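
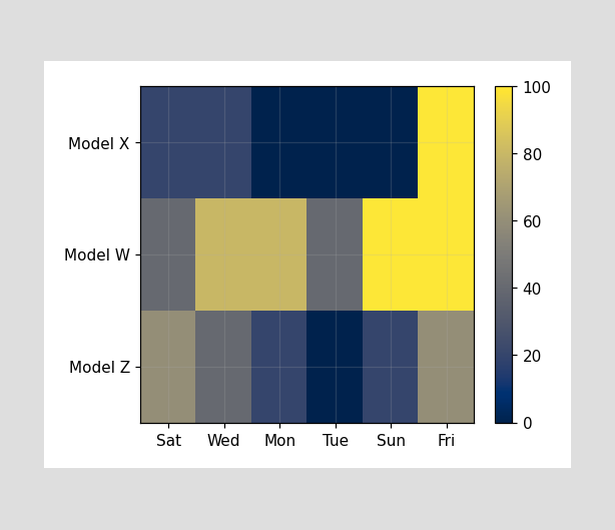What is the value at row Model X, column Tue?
Matching cell (Model X, Tue) against the colorbar gives 0.

0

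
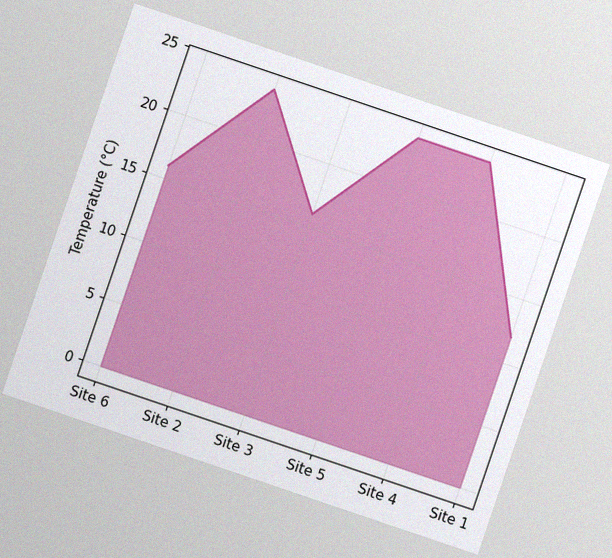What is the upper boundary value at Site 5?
24°C

The chart is tilted about 19° clockwise, with some photo noise. At Site 5 the upper boundary is at 24°C.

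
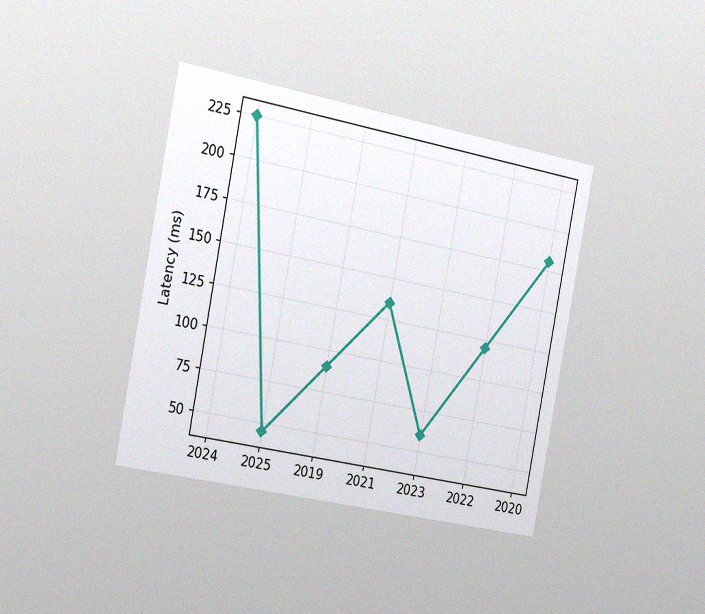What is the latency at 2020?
The chart is tilted about 11° clockwise and viewed slightly from the left, with some photo noise. At 2020, the line is at 180ms.

180ms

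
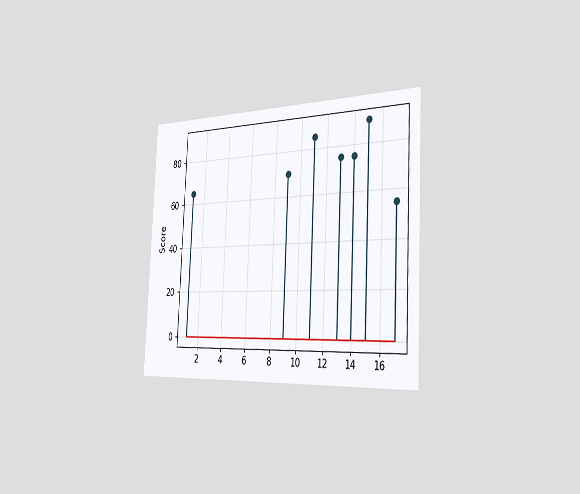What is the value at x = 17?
The chart is tilted about 3° clockwise and viewed slightly from the right. The stem at x=17 reaches 55.

55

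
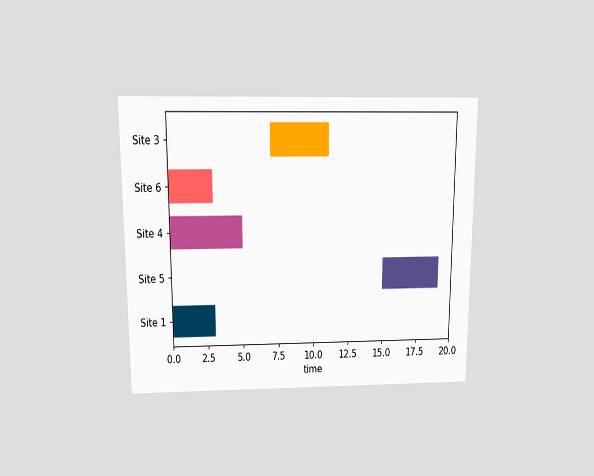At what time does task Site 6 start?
The chart is viewed slightly from above. The Site 6 bar begins at t=0.

0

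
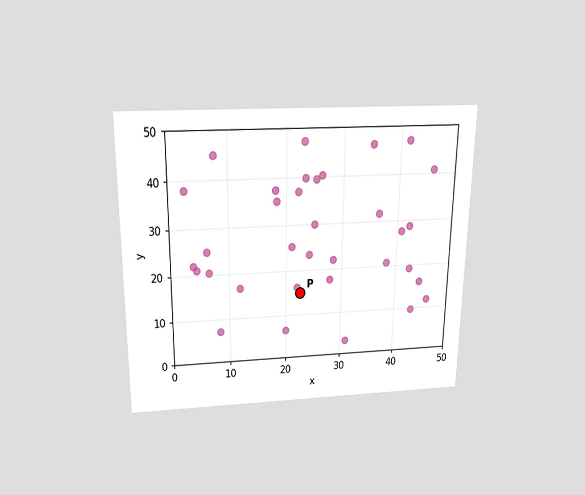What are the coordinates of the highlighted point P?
(22.5, 15)

The chart is viewed slightly from above. Following the gridlines from P to each axis, P sits at (22.5, 15).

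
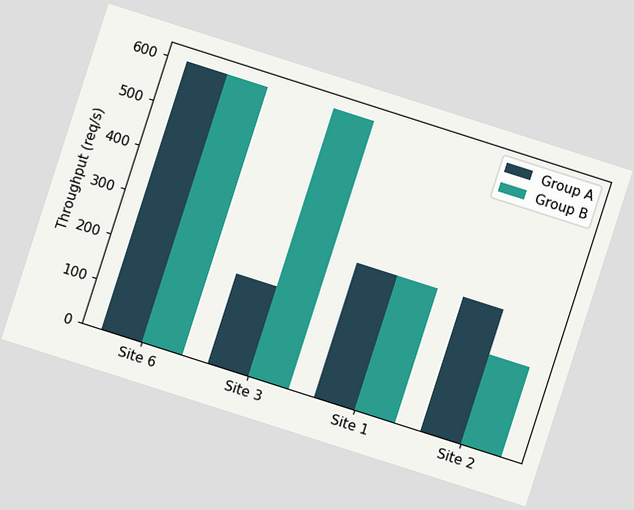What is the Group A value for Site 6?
The chart is tilted about 18° clockwise. The Group A bar at Site 6 reaches 600req/s on the y-axis.

600req/s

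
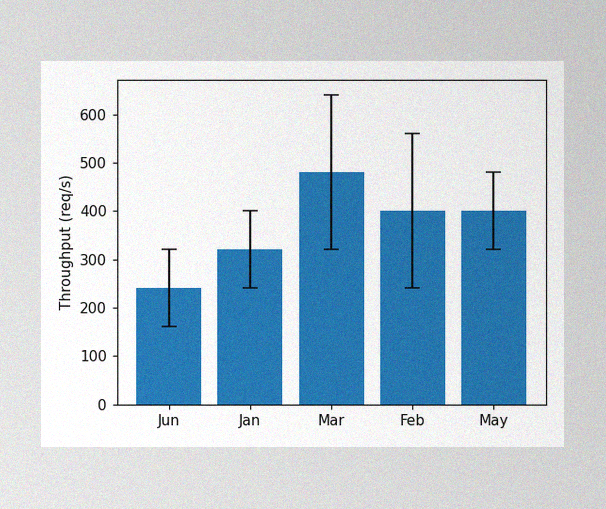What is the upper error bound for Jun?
320req/s

The image has some photo noise and uneven lighting. The Jun bar's upper whisker reaches 320req/s.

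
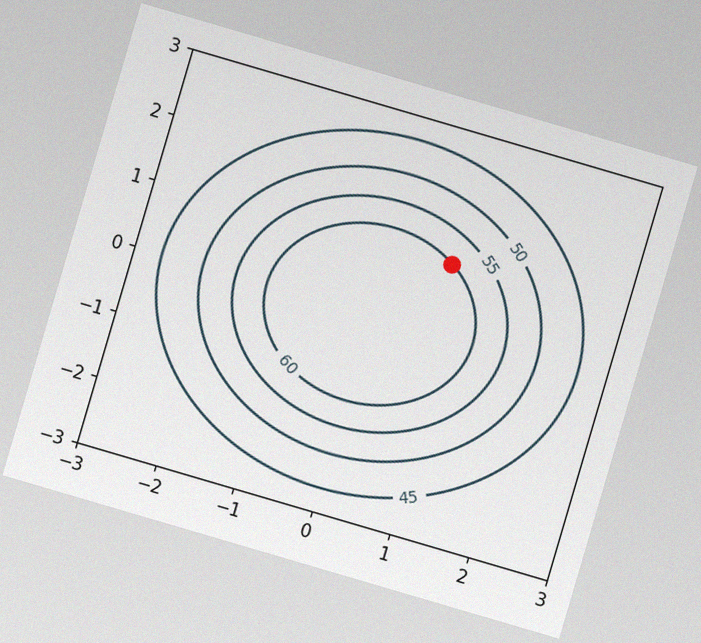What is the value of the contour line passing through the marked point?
60

The chart is tilted about 16° clockwise, with some photo noise. The marked point sits on the contour labelled 60.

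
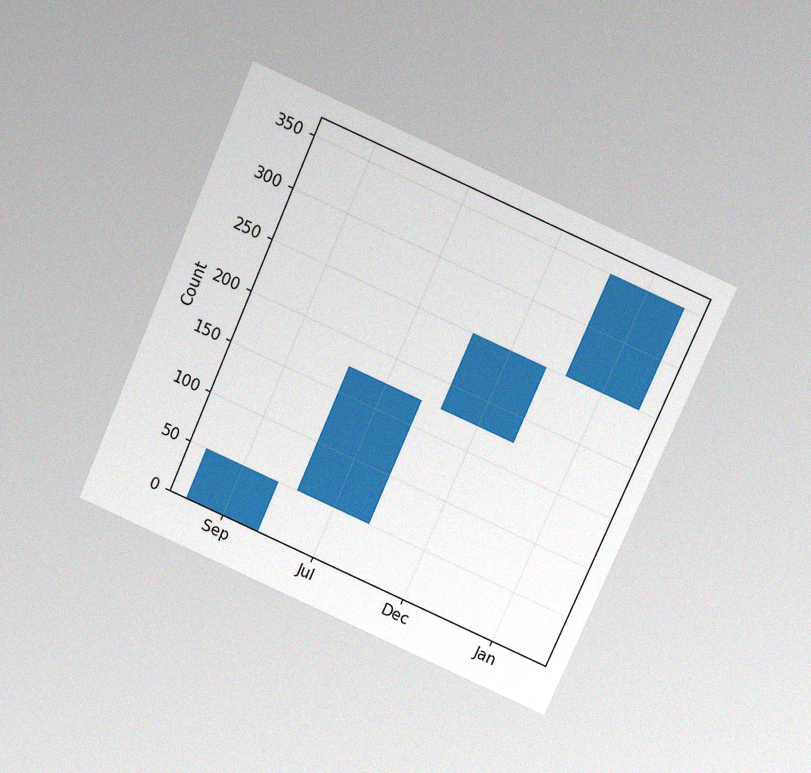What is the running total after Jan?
The chart is tilted about 24° clockwise and viewed slightly from above, with some photo noise. After Jan the running total reaches 350.

350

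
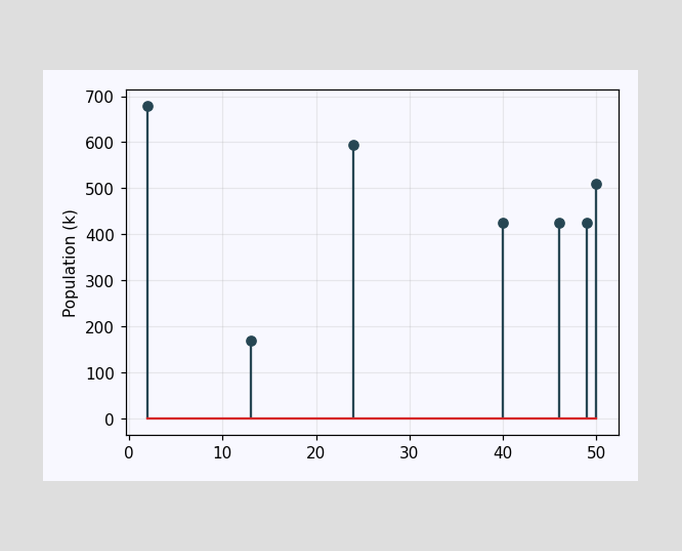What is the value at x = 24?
The stem at x=24 reaches 595k.

595k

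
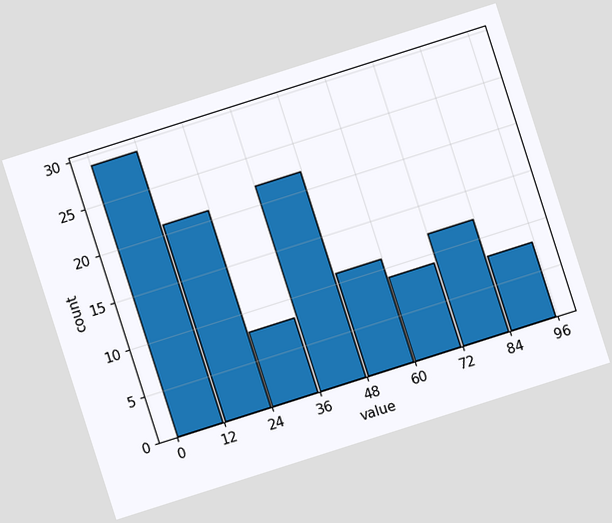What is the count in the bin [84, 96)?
The chart is tilted about 18° counter-clockwise. The [84, 96) bin has height 8.

8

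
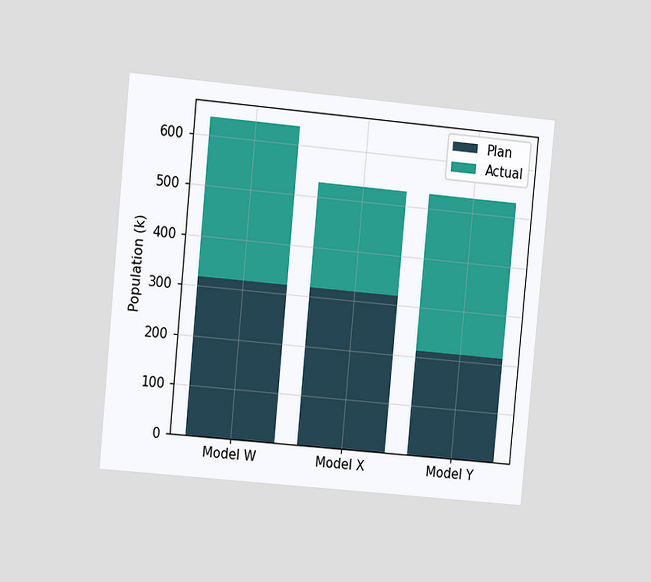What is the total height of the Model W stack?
636k

The chart is tilted about 5° clockwise and viewed slightly from the left. The Model W stack's top reaches 636k on the y-axis.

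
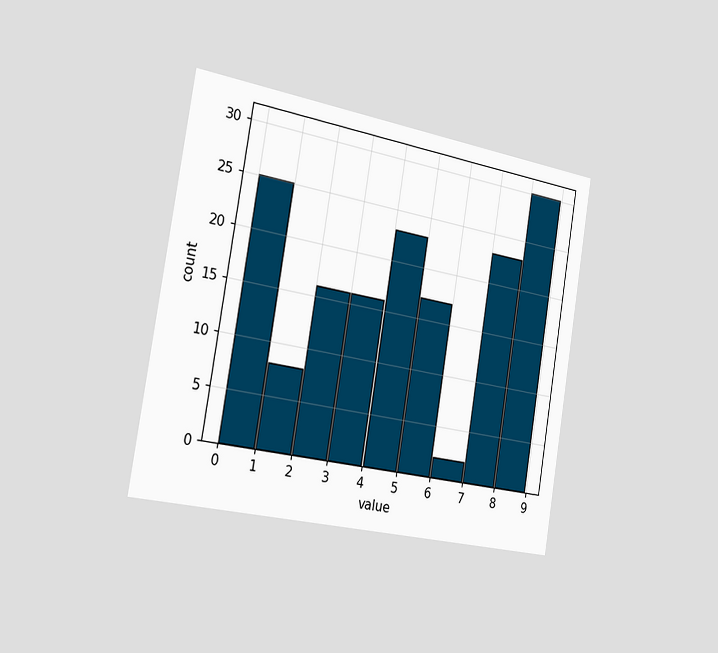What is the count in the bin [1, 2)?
The chart is tilted about 9° clockwise and viewed slightly from the left. The [1, 2) bin has height 8.

8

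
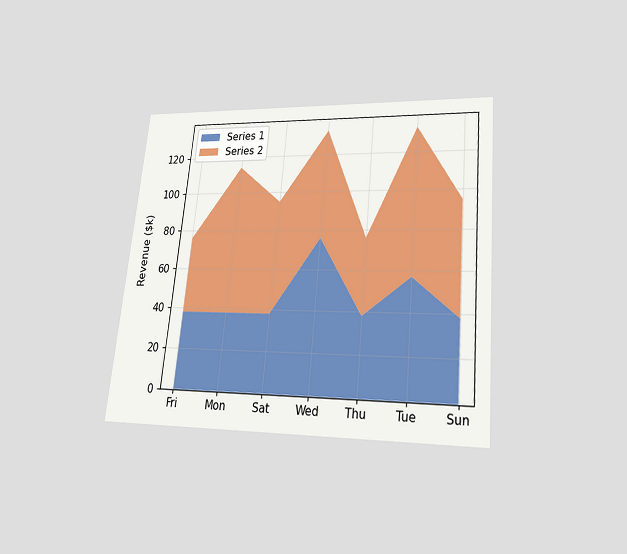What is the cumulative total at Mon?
$114k

The chart is tilted about 5° clockwise and viewed slightly from below. The stacked total at Mon reaches $114k.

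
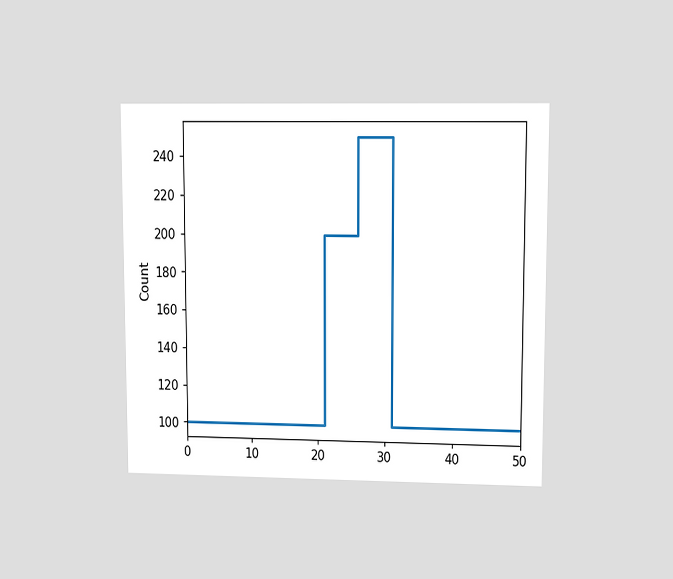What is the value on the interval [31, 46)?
The chart is viewed at a slight angle. On [31, 46) the step sits at 100.

100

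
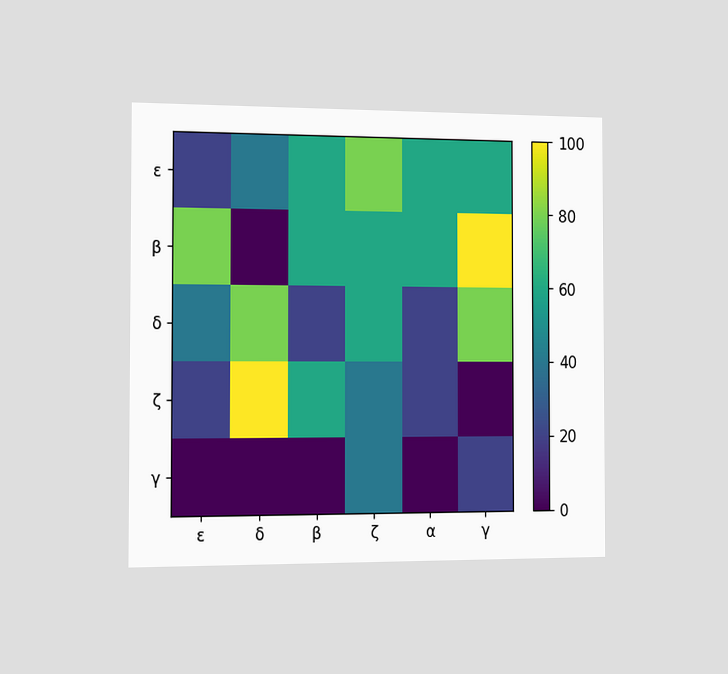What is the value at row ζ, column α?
20

The chart is viewed slightly from the left. Matching cell (ζ, α) against the colorbar gives 20.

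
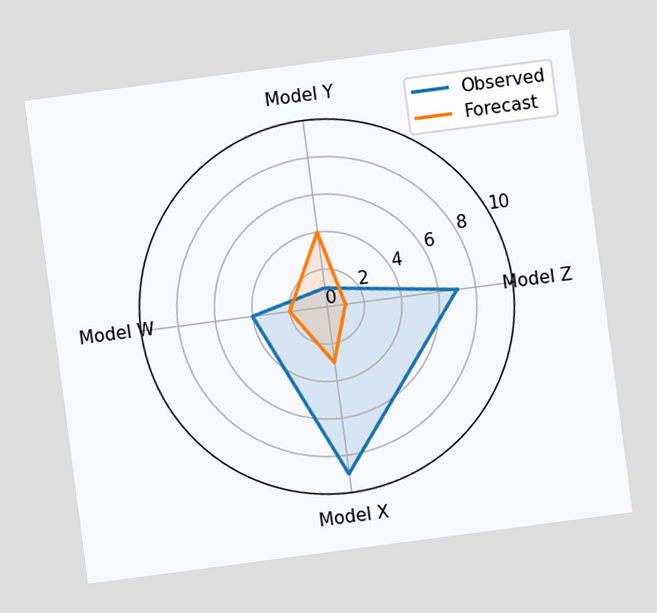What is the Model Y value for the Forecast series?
The chart is tilted about 8° counter-clockwise. On the Model Y axis, Forecast reaches 4.

4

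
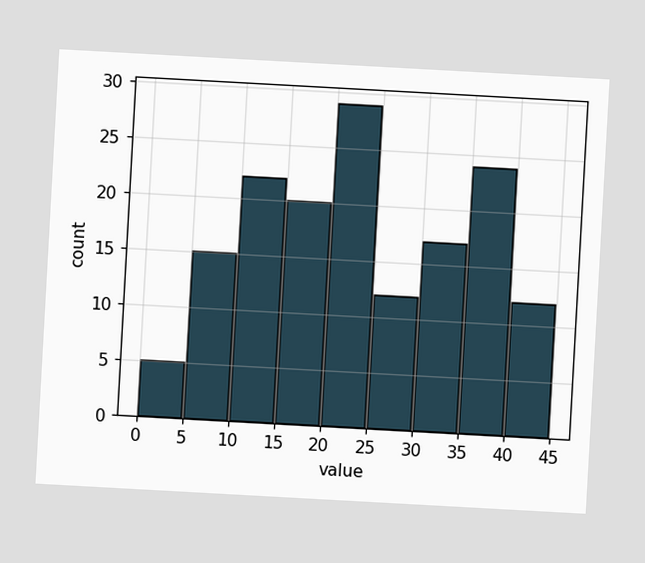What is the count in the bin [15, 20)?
20

The chart is tilted about 3° clockwise. The [15, 20) bin has height 20.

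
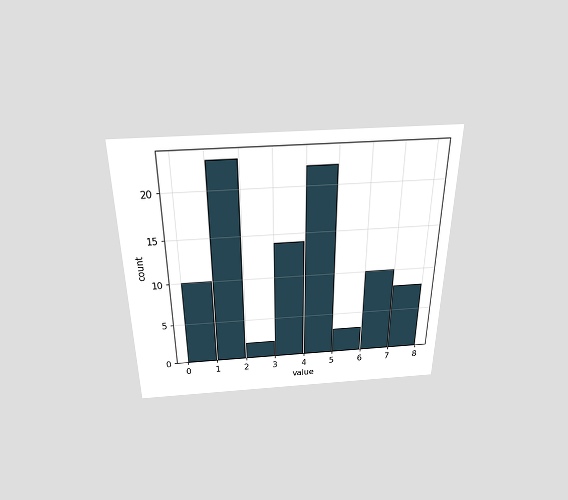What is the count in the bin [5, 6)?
The chart is viewed slightly from above. The [5, 6) bin has height 3.

3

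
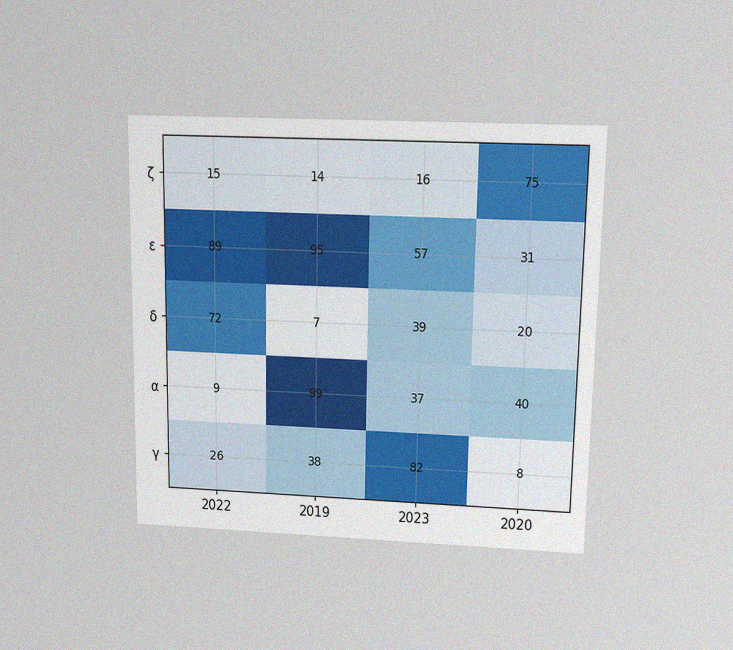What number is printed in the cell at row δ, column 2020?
20

The chart is viewed slightly from above, with some photo noise. The (δ, 2020) cell reads 20.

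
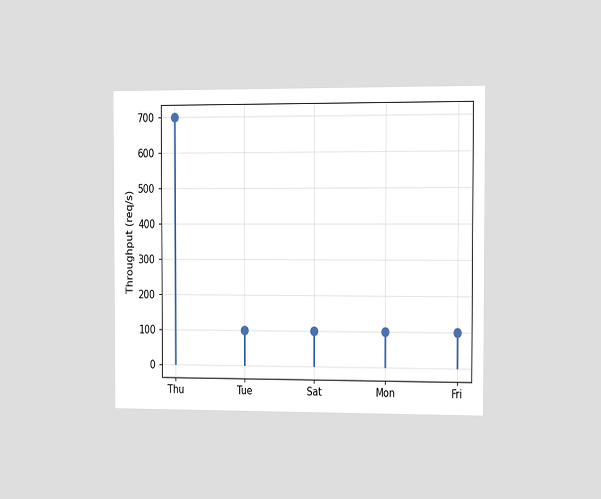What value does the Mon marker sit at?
100req/s

The chart is viewed slightly from the right. The Mon marker sits at 100req/s.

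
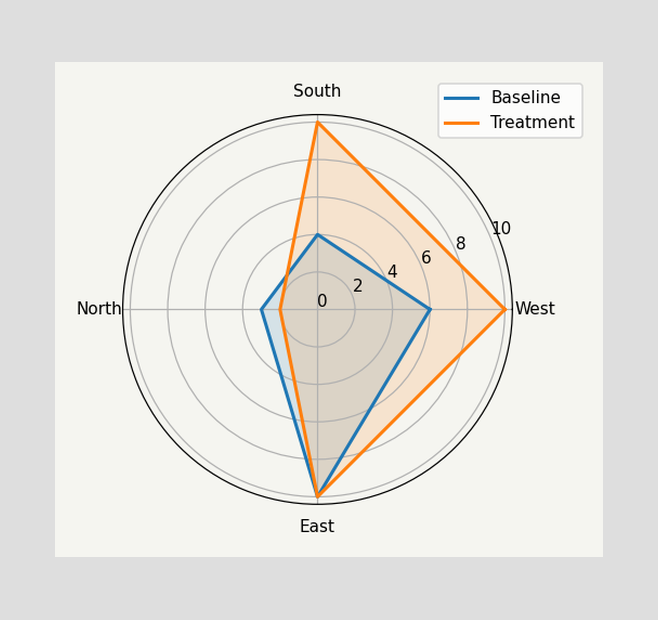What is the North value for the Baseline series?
On the North axis, Baseline reaches 3.

3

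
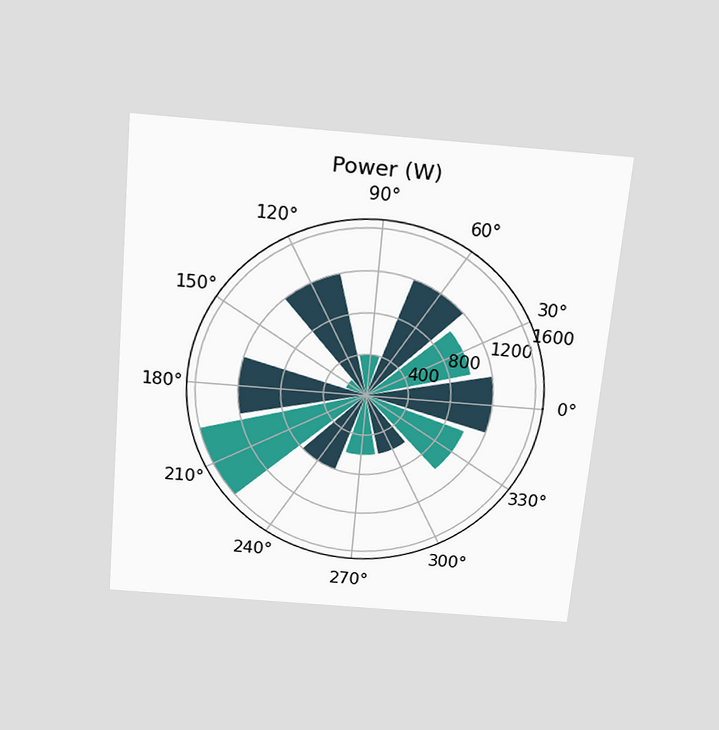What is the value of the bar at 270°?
The chart is tilted about 5° clockwise and viewed slightly from above. The bar at 270° reaches 600W on the radial axis.

600W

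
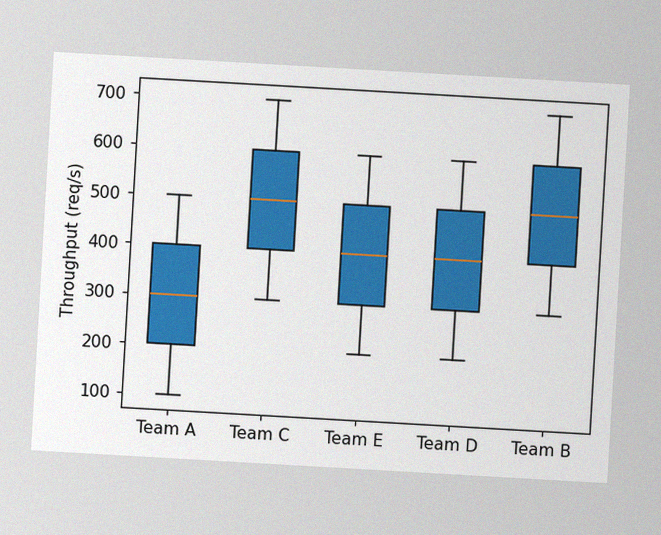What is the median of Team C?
500req/s

The chart is tilted about 3° clockwise, with some photo noise. The median line in the Team C box sits at 500req/s.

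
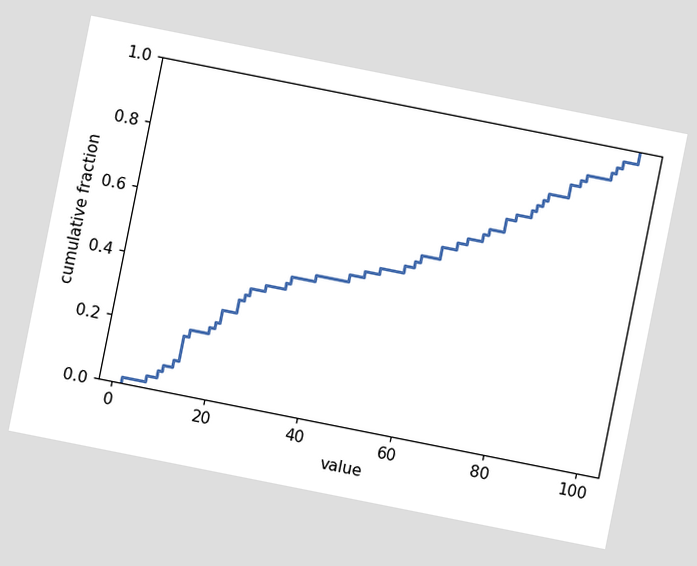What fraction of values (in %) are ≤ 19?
The chart is tilted about 11° clockwise. At x=19 the ECDF step is at 24%.

24%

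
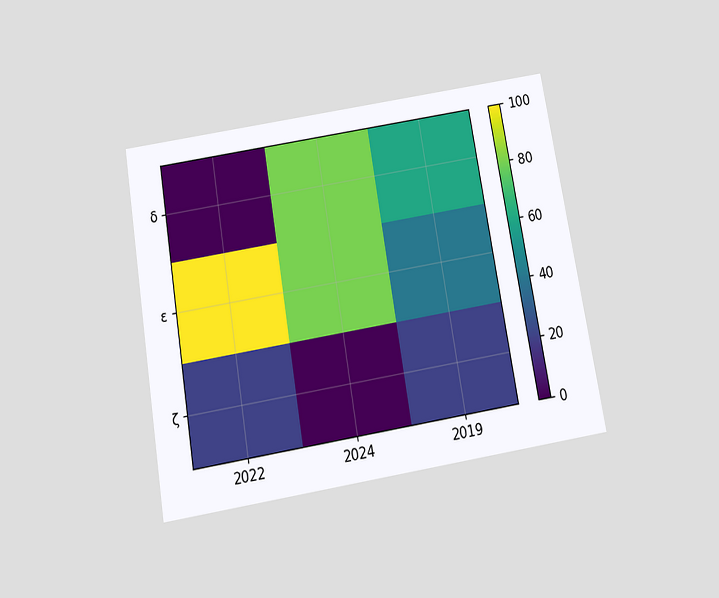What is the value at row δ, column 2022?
0

The chart is tilted about 10° counter-clockwise and viewed slightly from below. Matching cell (δ, 2022) against the colorbar gives 0.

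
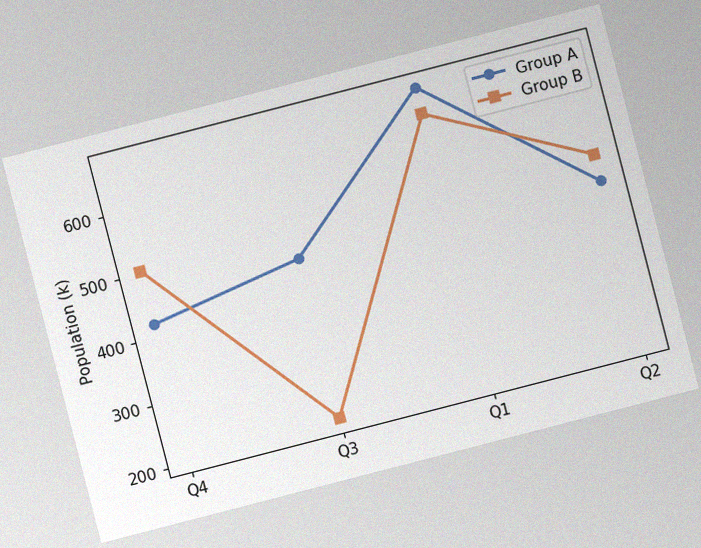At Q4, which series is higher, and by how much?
Group B, by 84k

The chart is tilted about 15° counter-clockwise, with some photo noise. At Q4, Group B sits above the other line by 84k.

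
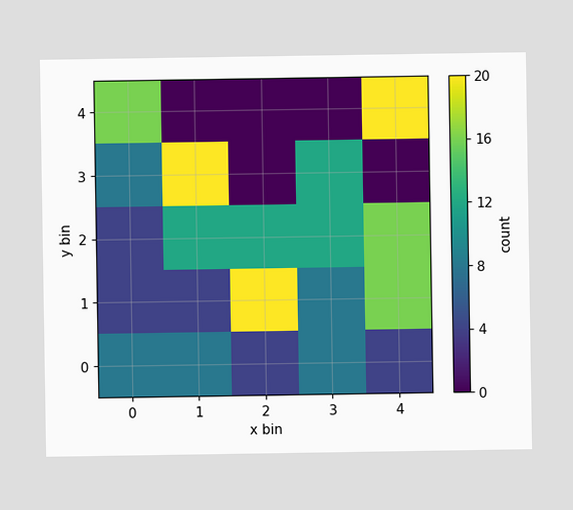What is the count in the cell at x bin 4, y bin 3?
0

Matching the cell (4, 3) against the colorbar gives 0.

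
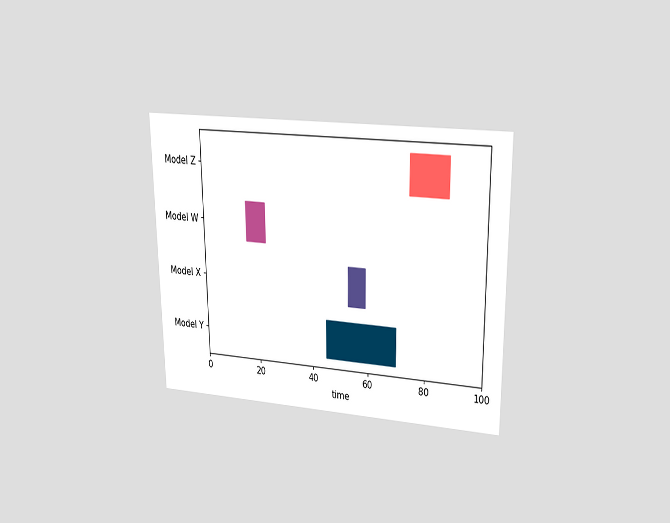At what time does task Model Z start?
The chart is viewed at a slight angle. The Model Z bar begins at t=74.

74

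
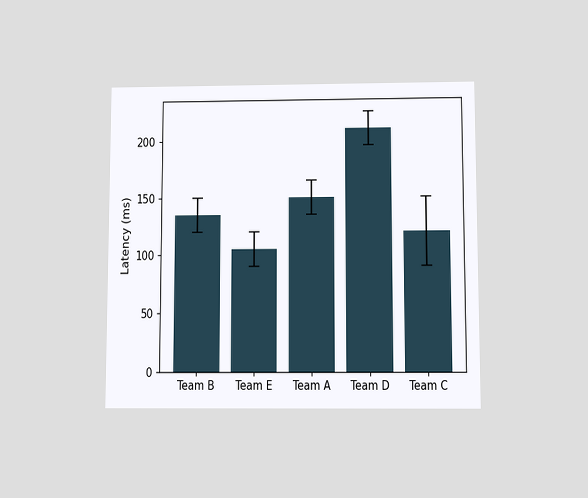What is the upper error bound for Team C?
150ms

The chart is viewed slightly from below. The Team C bar's upper whisker reaches 150ms.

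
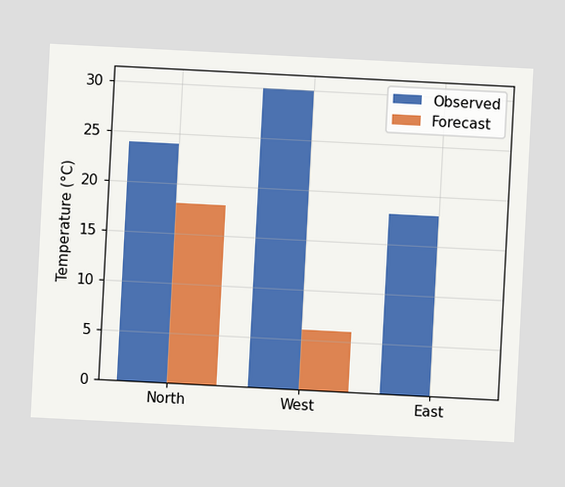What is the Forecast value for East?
The chart is tilted about 3° clockwise. The Forecast bar at East reaches 0°C on the y-axis.

0°C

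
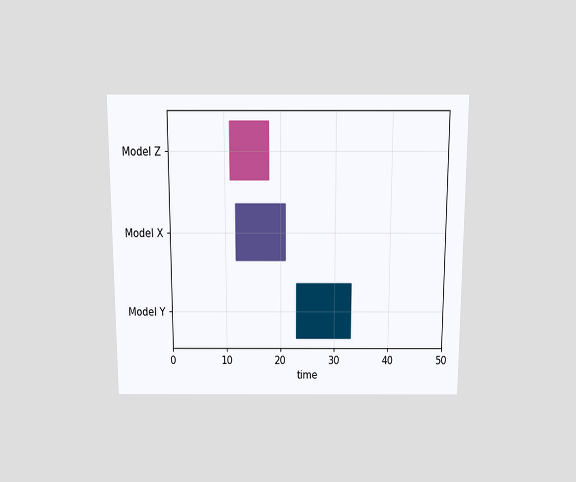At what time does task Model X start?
12

The chart is viewed slightly from above. The Model X bar begins at t=12.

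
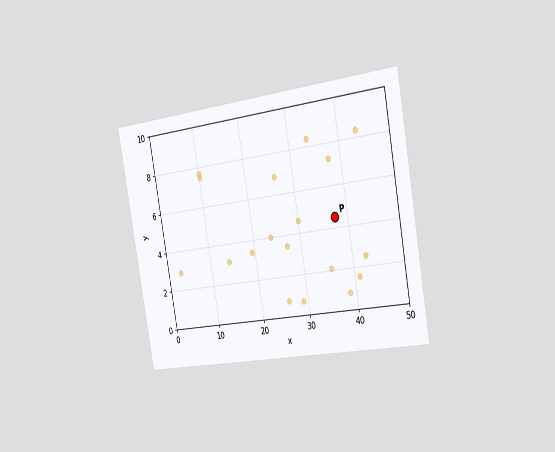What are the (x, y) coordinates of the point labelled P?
The chart is tilted about 10° counter-clockwise and viewed slightly from the right. Following the gridlines from P to each axis, P sits at (37.5, 4.5).

(37.5, 4.5)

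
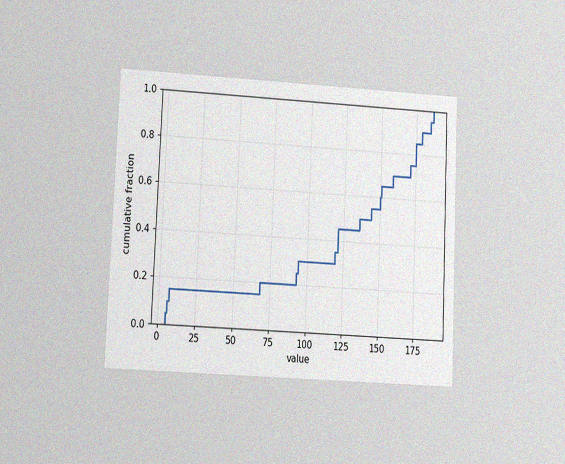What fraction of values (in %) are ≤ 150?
60%

The chart is tilted about 3° clockwise and viewed at a slight angle, with some photo noise. At x=150 the ECDF step is at 60%.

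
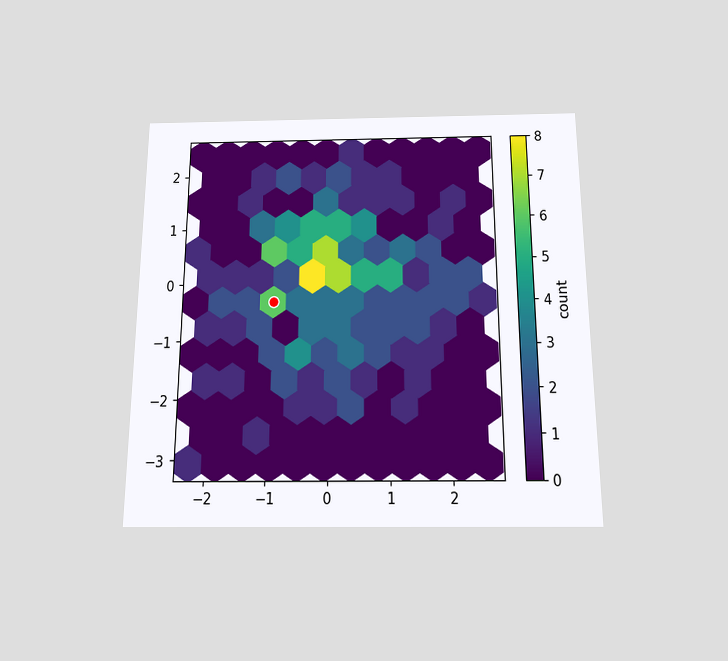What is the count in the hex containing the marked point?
The chart is viewed slightly from below. The marked hex reads 6 on the colorbar.

6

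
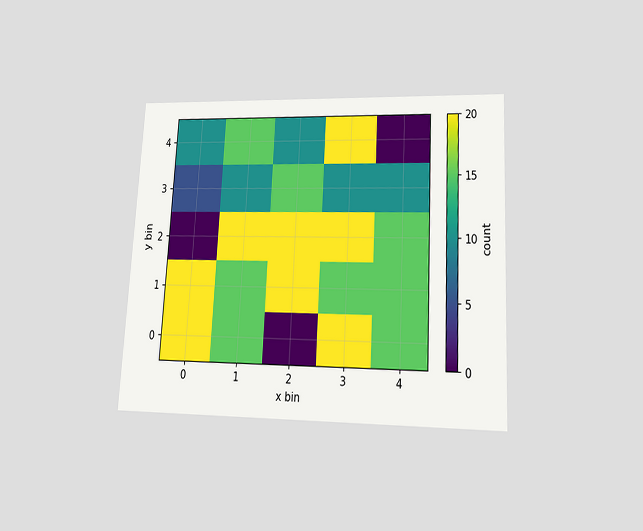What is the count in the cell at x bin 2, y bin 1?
The chart is tilted about 3° clockwise and viewed at a slight angle. Matching the cell (2, 1) against the colorbar gives 20.

20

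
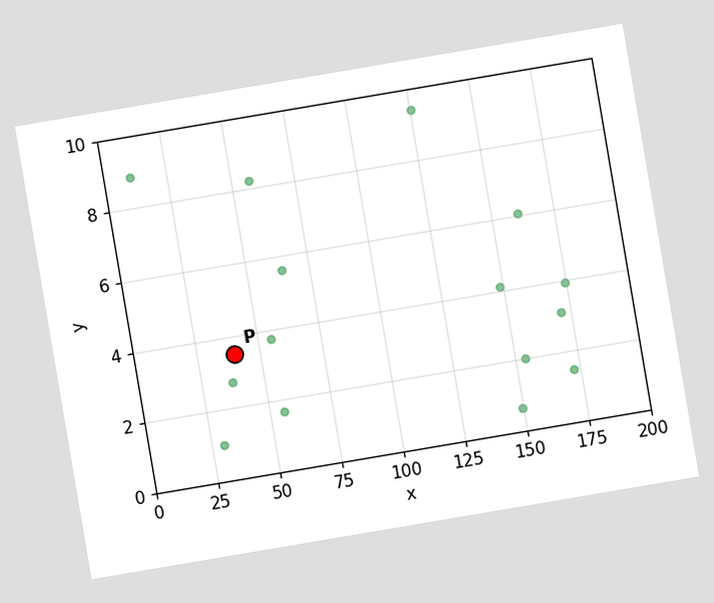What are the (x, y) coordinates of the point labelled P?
The chart is tilted about 10° counter-clockwise. Following the gridlines from P to each axis, P sits at (40, 3.5).

(40, 3.5)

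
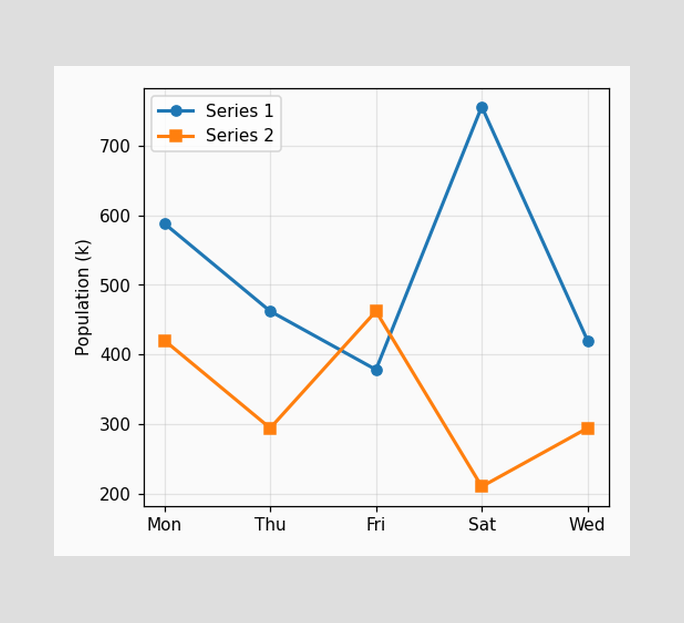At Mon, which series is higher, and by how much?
Series 1, by 168k

At Mon, Series 1 sits above the other line by 168k.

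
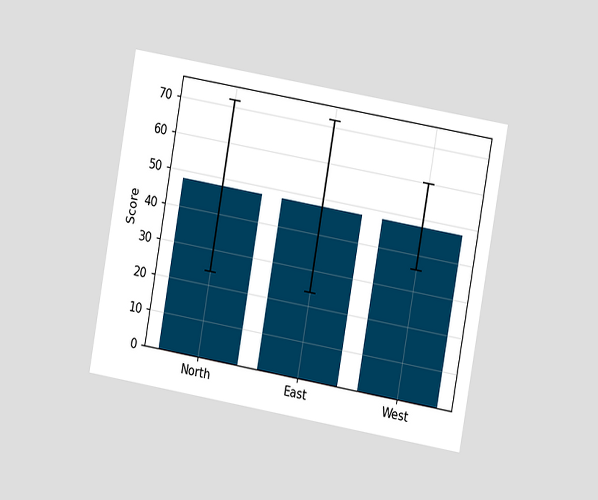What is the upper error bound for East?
72

The chart is tilted about 10° clockwise and viewed at a slight angle. The East bar's upper whisker reaches 72.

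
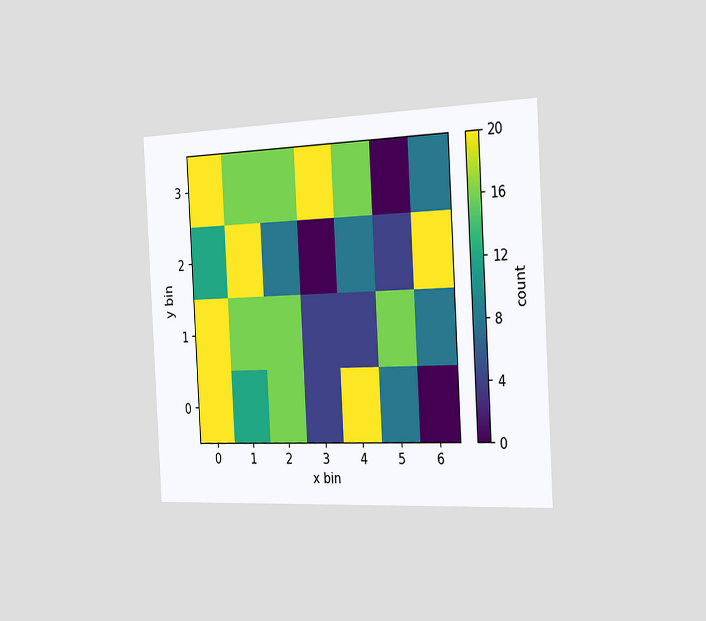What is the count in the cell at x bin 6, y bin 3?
8

The chart is tilted about 3° counter-clockwise and viewed slightly from the right. Matching the cell (6, 3) against the colorbar gives 8.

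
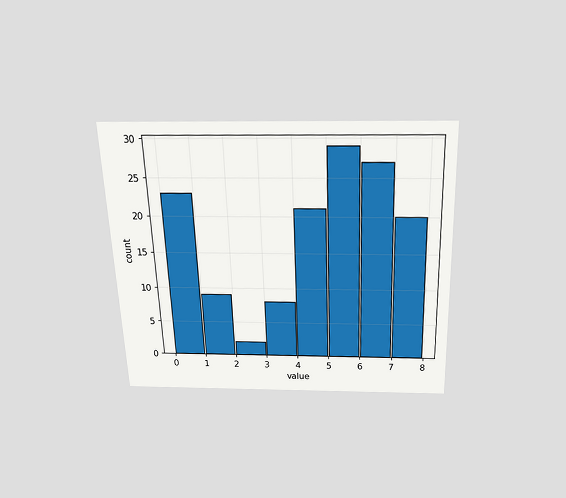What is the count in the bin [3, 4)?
8

The chart is tilted about 2° counter-clockwise and viewed slightly from above. The [3, 4) bin has height 8.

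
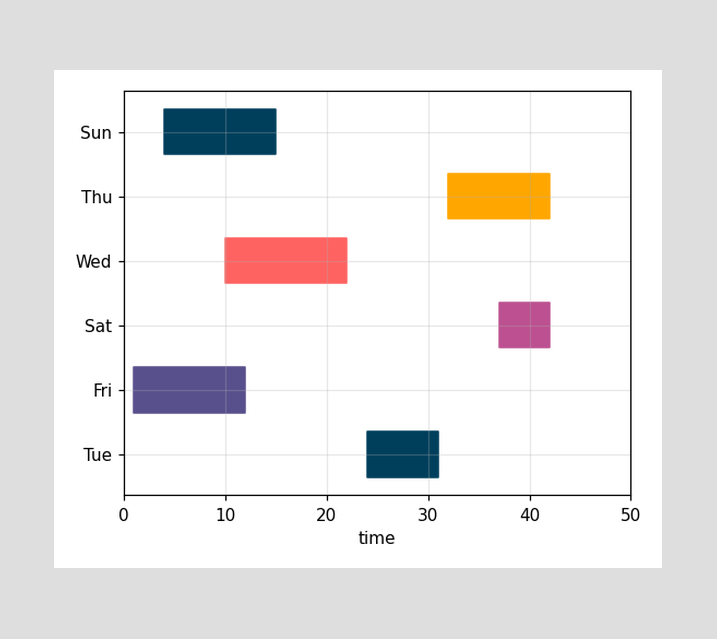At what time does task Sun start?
4

The Sun bar begins at t=4.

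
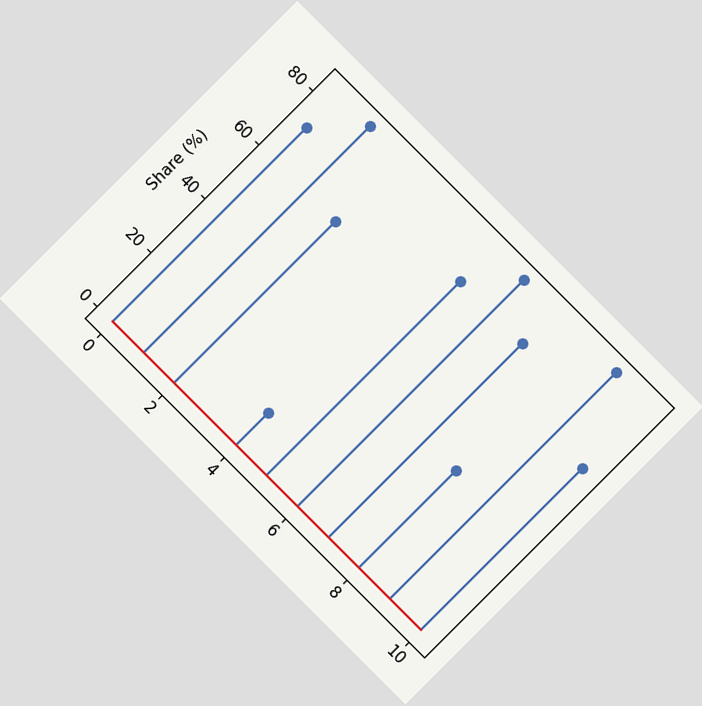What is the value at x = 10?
60%

The chart is tilted about 45° clockwise. The stem at x=10 reaches 60%.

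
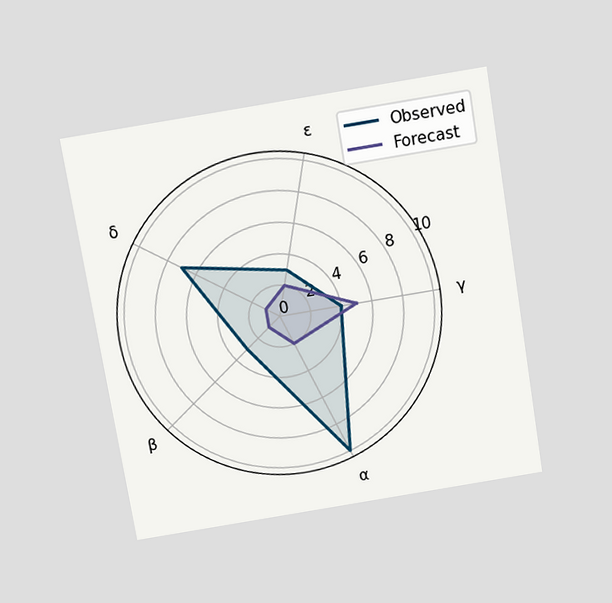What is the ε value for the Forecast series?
The chart is tilted about 9° counter-clockwise and viewed slightly from above. On the ε axis, Forecast reaches 2.

2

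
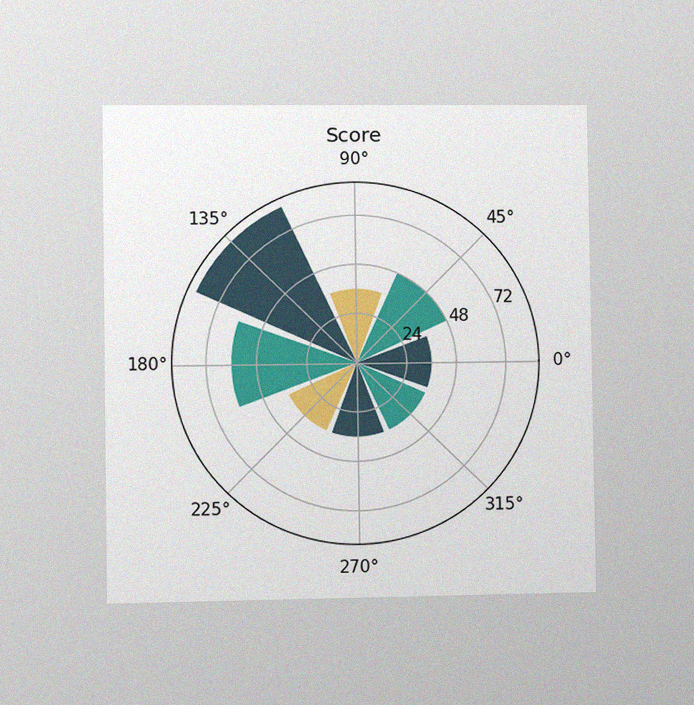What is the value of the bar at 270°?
The chart is viewed at a slight angle, with some photo noise. The bar at 270° reaches 36 on the radial axis.

36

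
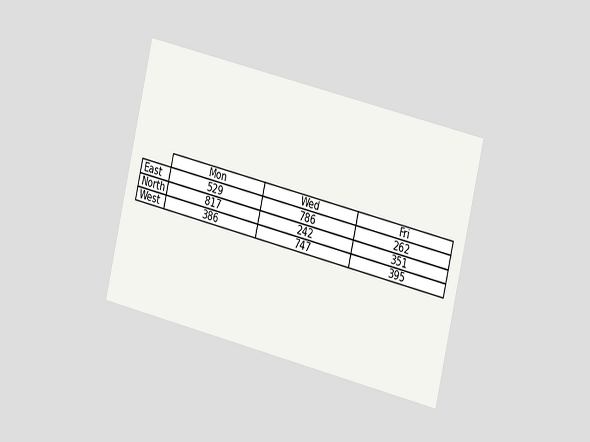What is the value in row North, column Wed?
The chart is tilted about 13° clockwise and viewed slightly from the right. The (North, Wed) cell reads 242.

242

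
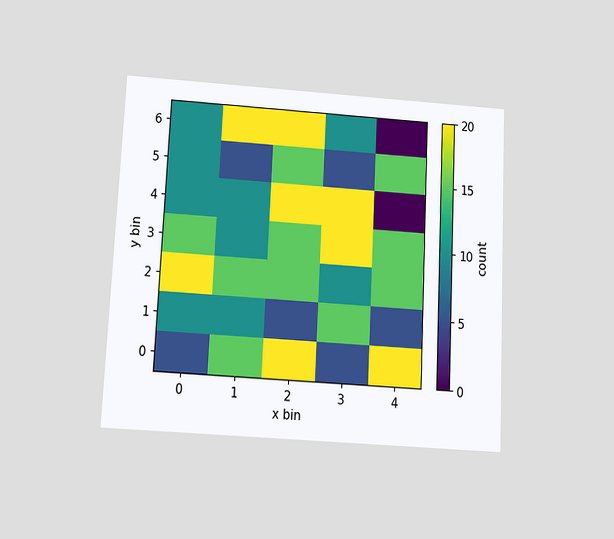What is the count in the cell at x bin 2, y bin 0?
20

The chart is tilted about 3° clockwise and viewed slightly from below. Matching the cell (2, 0) against the colorbar gives 20.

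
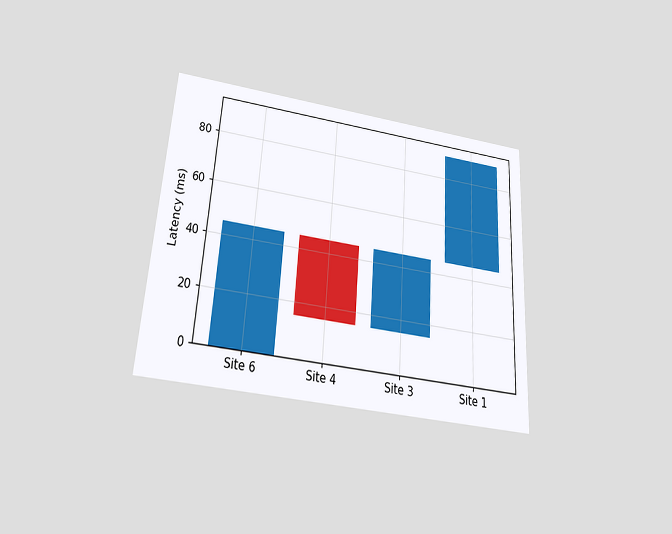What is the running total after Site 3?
45ms

The chart is tilted about 4° clockwise and viewed slightly from below. After Site 3 the running total reaches 45ms.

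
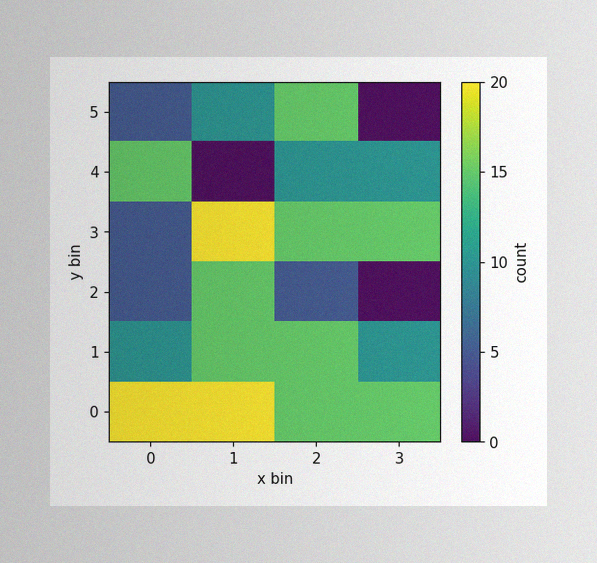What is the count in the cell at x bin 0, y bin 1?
The image has some photo noise and uneven lighting. Matching the cell (0, 1) against the colorbar gives 10.

10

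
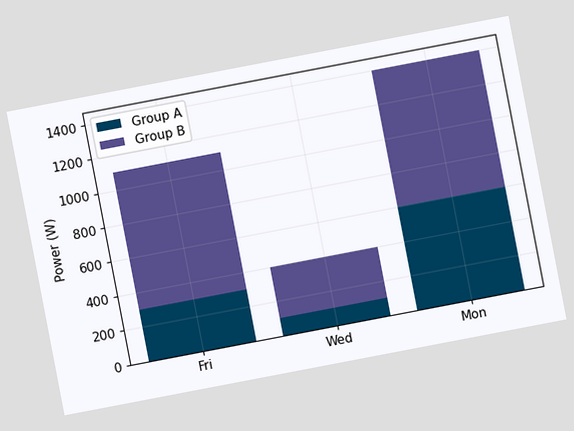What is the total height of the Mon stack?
1400W

The chart is tilted about 11° counter-clockwise. The Mon stack's top reaches 1400W on the y-axis.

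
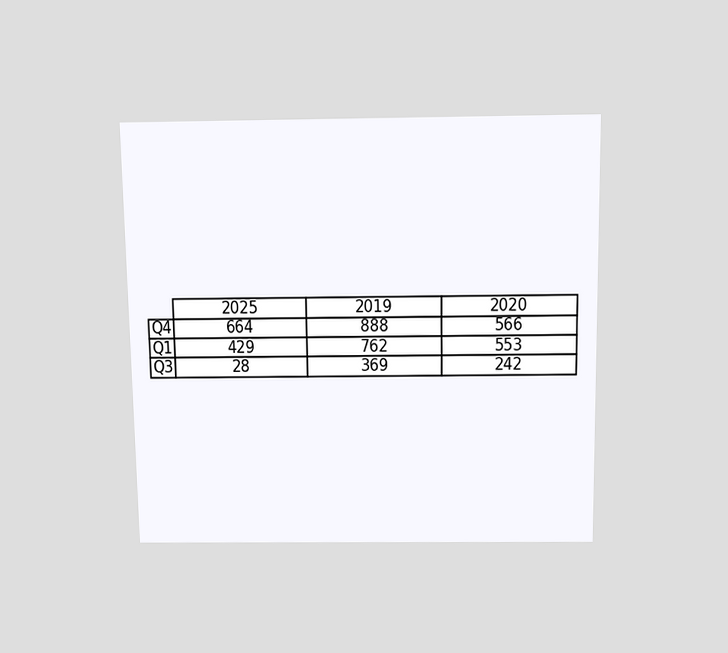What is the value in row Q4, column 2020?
The chart is viewed slightly from above. The (Q4, 2020) cell reads 566.

566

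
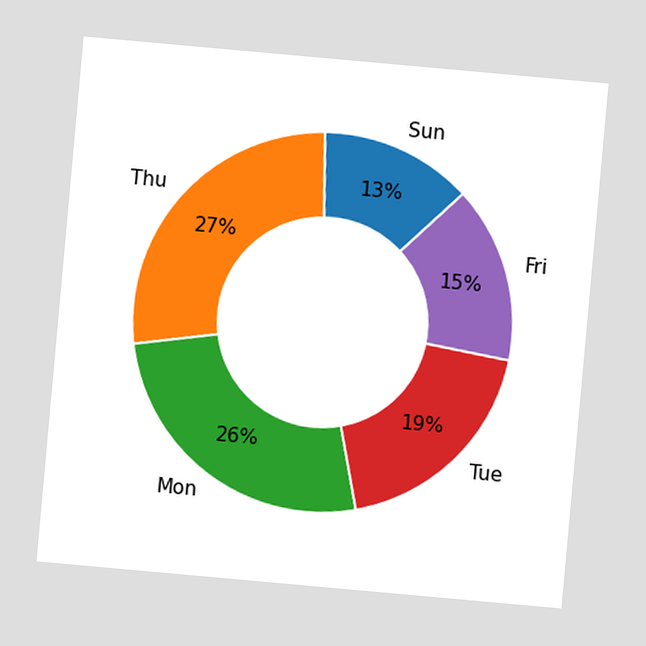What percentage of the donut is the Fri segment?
15%

The chart is tilted about 5° clockwise. The Fri segment takes up 15% of the ring.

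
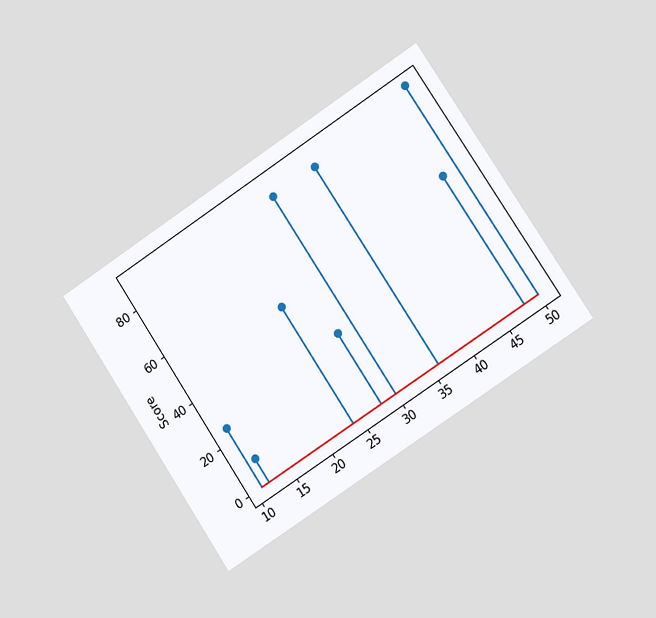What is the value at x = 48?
The chart is tilted about 33° counter-clockwise and viewed at a slight angle. The stem at x=48 reaches 55.

55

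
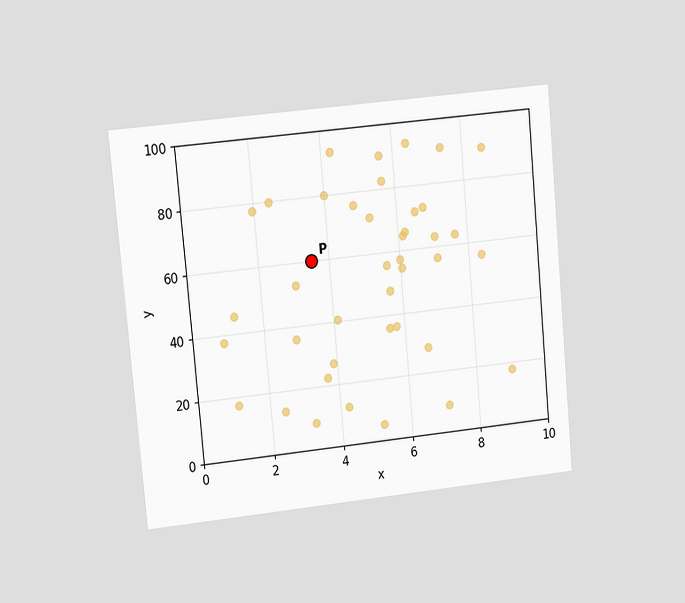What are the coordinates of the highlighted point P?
The chart is tilted about 5° counter-clockwise and viewed at a slight angle. Following the gridlines from P to each axis, P sits at (3.5, 60).

(3.5, 60)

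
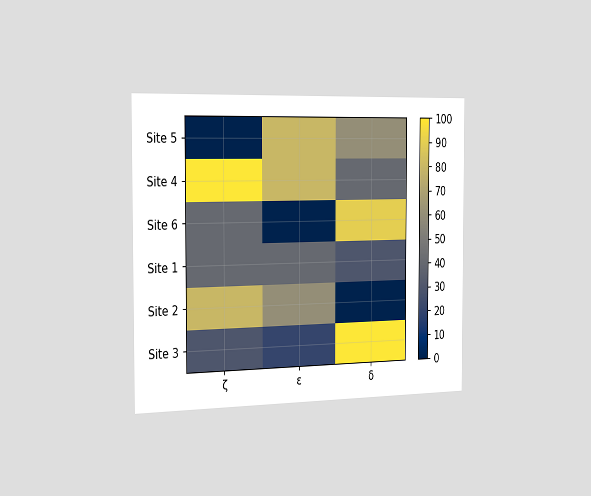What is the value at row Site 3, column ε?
The chart is viewed slightly from the left. Matching cell (Site 3, ε) against the colorbar gives 20.

20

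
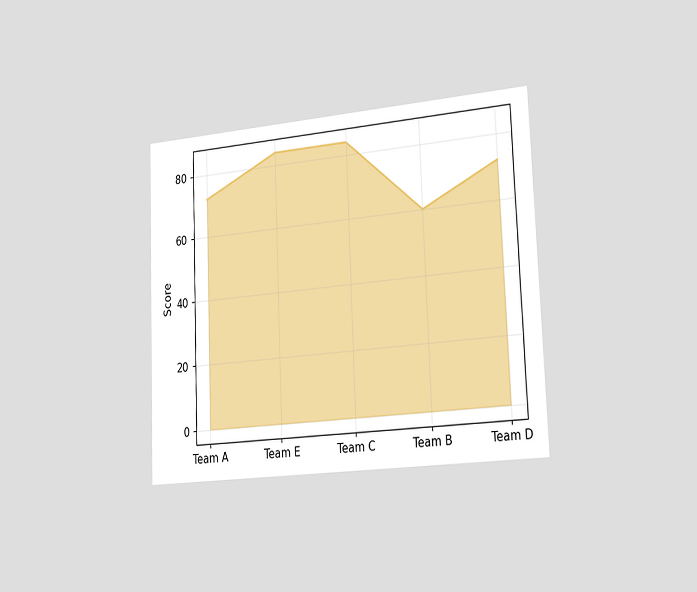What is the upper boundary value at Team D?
72

The chart is tilted about 2° counter-clockwise and viewed slightly from the right. At Team D the upper boundary is at 72.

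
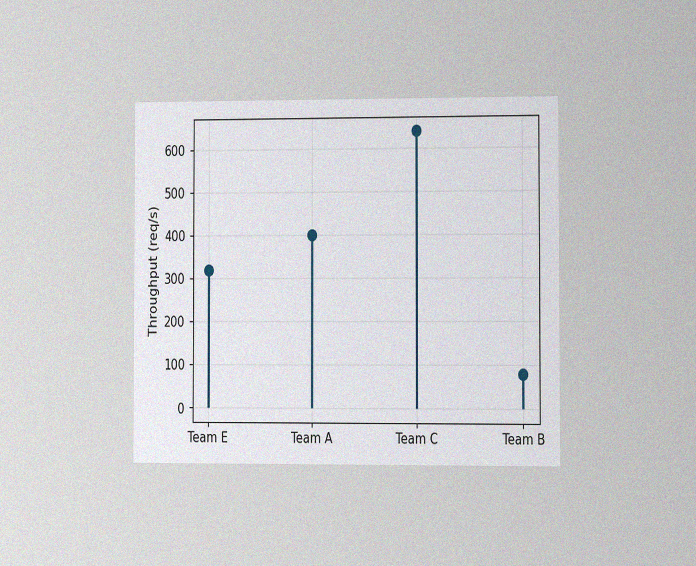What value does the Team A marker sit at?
400req/s

The chart is viewed slightly from the right, with some photo noise. The Team A marker sits at 400req/s.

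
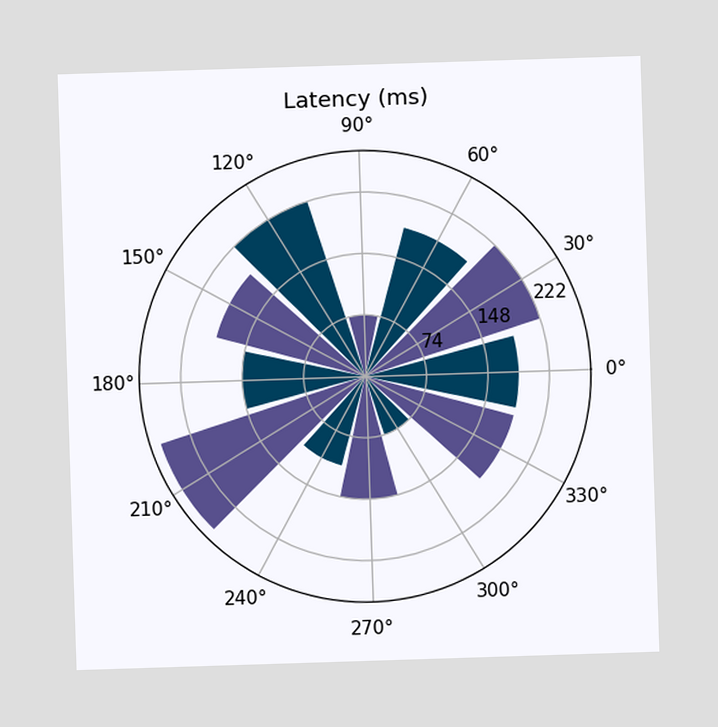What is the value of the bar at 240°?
The bar at 240° reaches 111ms on the radial axis.

111ms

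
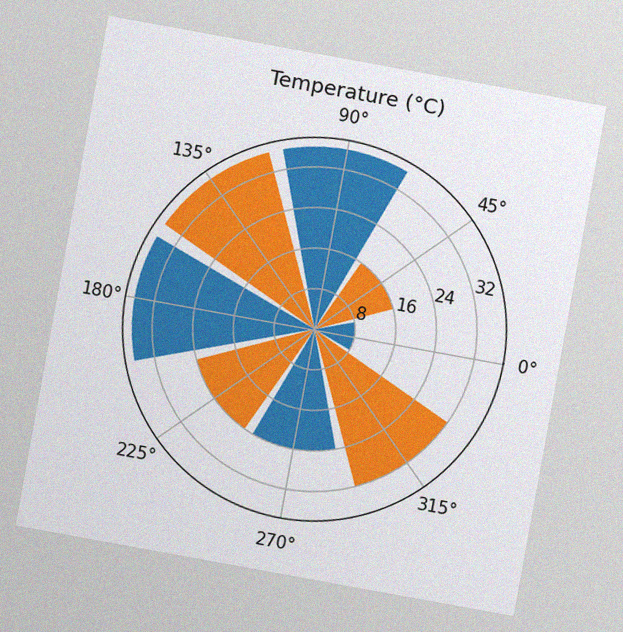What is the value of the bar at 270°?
The chart is tilted about 10° clockwise, with some photo noise. The bar at 270° reaches 24°C on the radial axis.

24°C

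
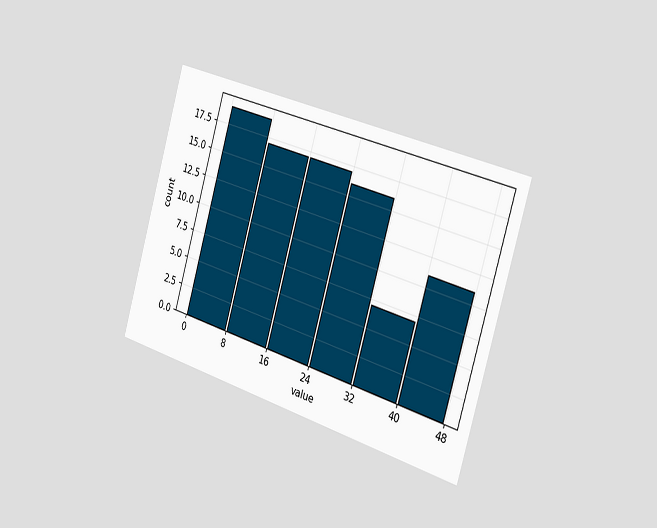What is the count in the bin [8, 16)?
The chart is tilted about 17° clockwise and viewed slightly from the right. The [8, 16) bin has height 17.

17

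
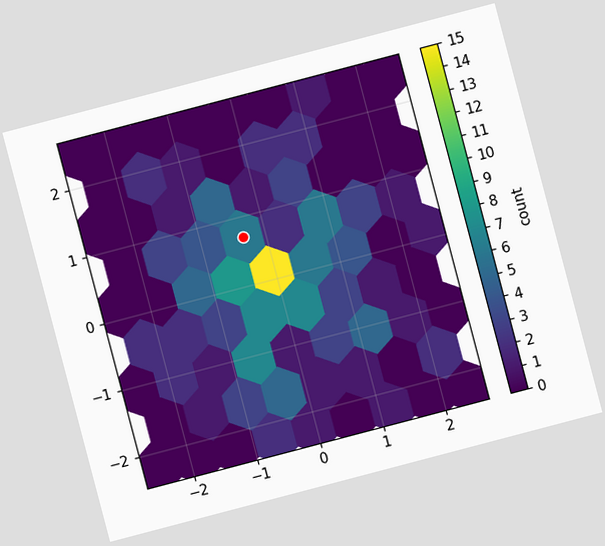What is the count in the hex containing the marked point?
6

The chart is tilted about 15° counter-clockwise. The marked hex reads 6 on the colorbar.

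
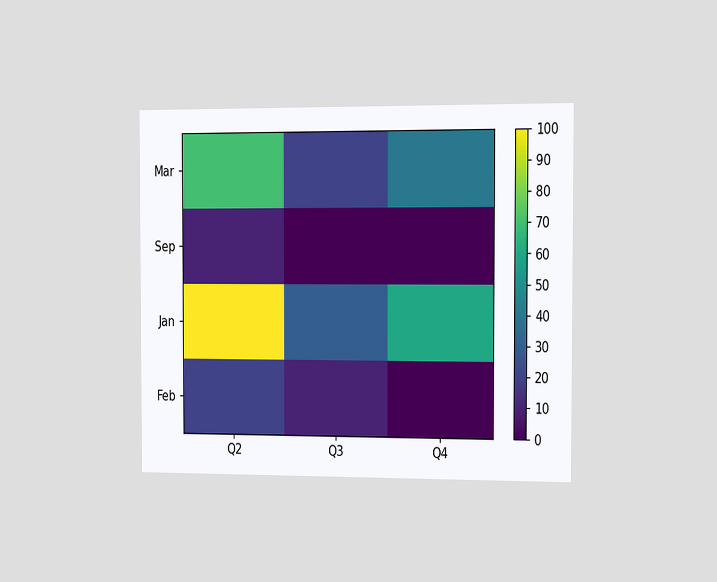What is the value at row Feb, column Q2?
The chart is viewed slightly from the right. Matching cell (Feb, Q2) against the colorbar gives 20.

20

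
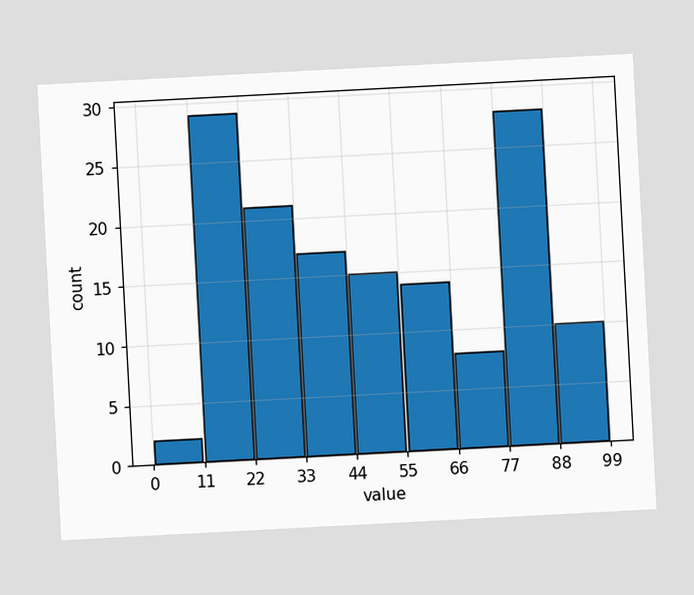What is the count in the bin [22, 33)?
The chart is tilted about 3° counter-clockwise. The [22, 33) bin has height 21.

21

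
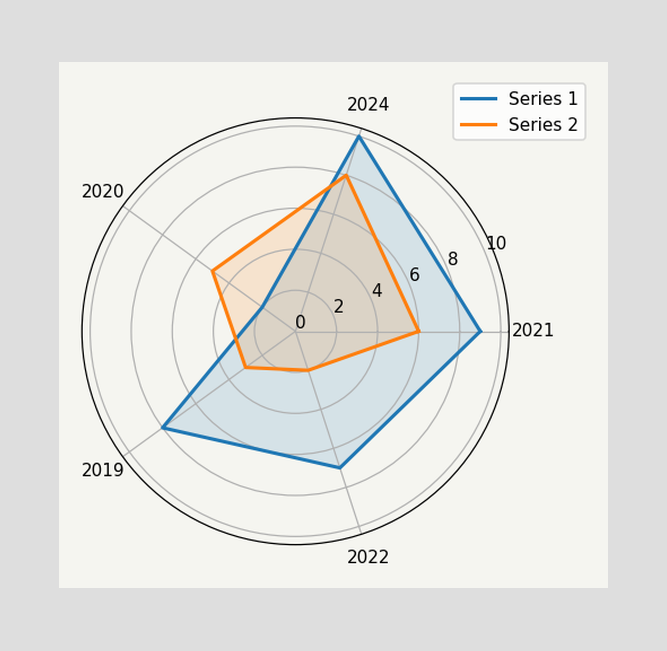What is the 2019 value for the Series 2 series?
3

On the 2019 axis, Series 2 reaches 3.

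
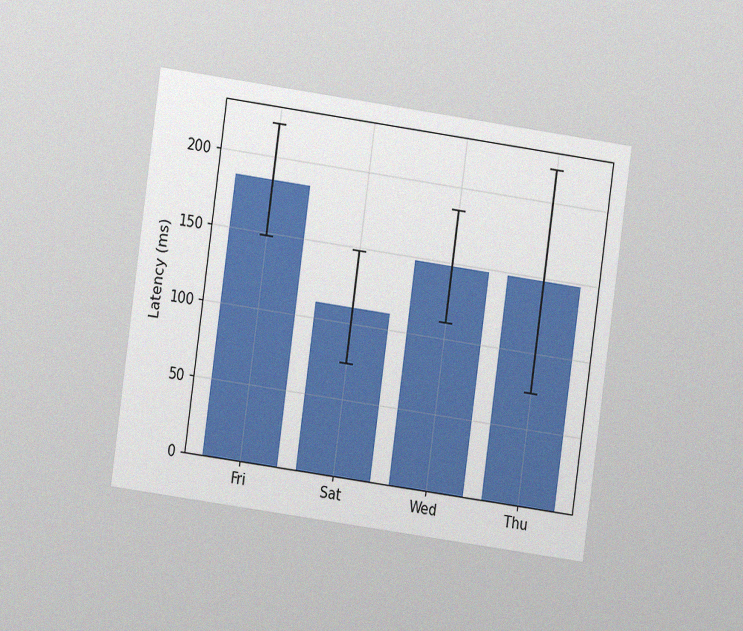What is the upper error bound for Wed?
The chart is tilted about 8° clockwise and viewed at a slight angle, with some photo noise. The Wed bar's upper whisker reaches 185ms.

185ms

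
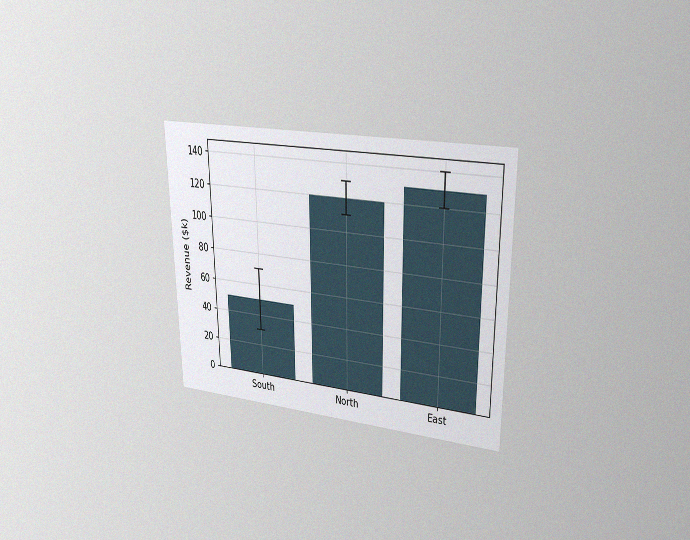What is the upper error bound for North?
The chart is viewed at a slight angle, with some photo noise. The North bar's upper whisker reaches $130k.

$130k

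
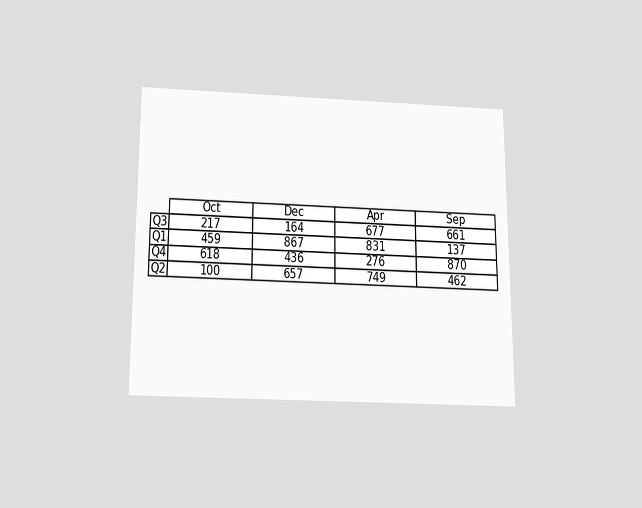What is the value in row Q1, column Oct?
The chart is viewed slightly from below. The (Q1, Oct) cell reads 459.

459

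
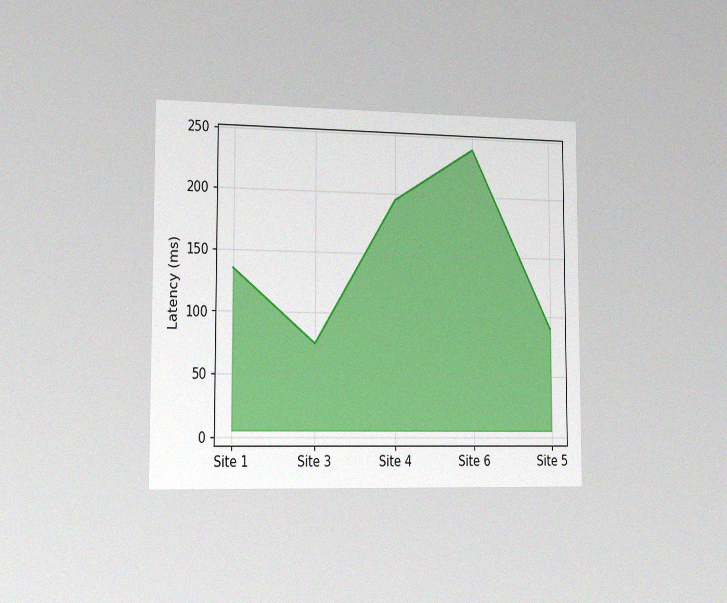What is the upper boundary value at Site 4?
195ms

The chart is viewed slightly from the left, with some photo noise. At Site 4 the upper boundary is at 195ms.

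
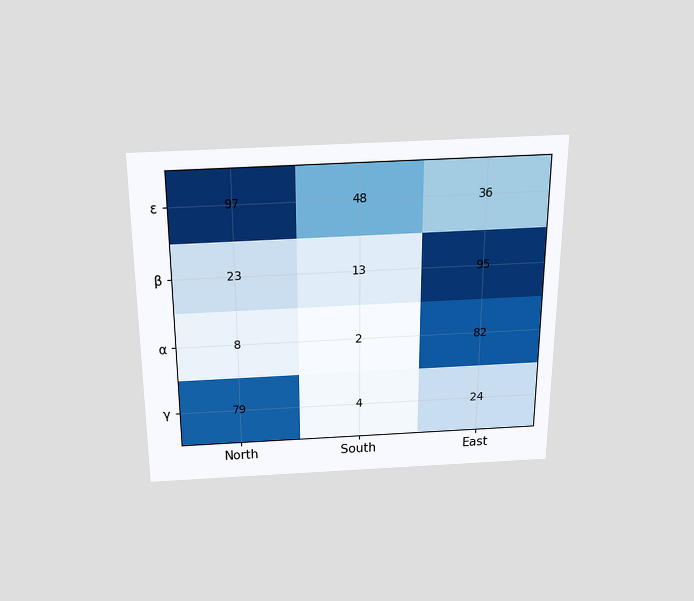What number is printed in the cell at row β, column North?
The chart is viewed slightly from above. The (β, North) cell reads 23.

23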